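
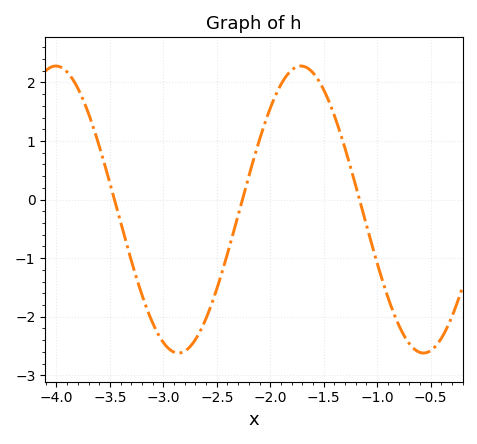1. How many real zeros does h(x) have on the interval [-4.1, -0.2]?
3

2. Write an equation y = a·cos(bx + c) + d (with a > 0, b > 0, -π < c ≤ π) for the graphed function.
y = 2.45cos(2.74x - 1.59) - 0.17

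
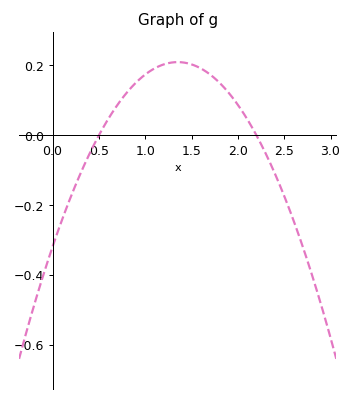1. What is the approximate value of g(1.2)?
0.2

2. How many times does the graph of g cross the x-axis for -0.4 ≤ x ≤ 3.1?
2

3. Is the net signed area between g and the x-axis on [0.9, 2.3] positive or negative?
positive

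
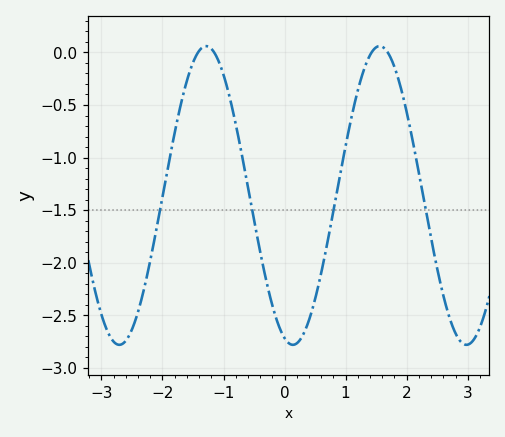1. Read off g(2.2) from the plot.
-1.15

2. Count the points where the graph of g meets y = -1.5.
4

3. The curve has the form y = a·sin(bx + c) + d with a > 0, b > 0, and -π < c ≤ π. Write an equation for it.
y = 1.42sin(2.2x - 1.9) - 1.36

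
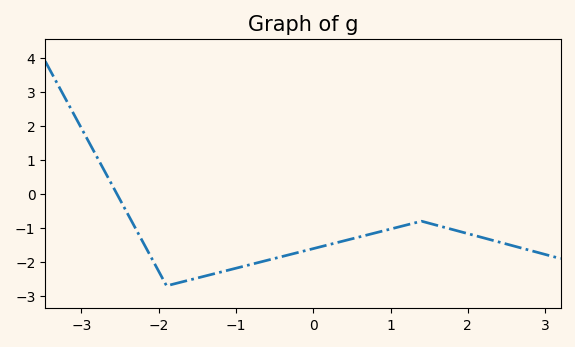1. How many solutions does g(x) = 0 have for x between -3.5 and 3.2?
1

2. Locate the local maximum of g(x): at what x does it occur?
1.4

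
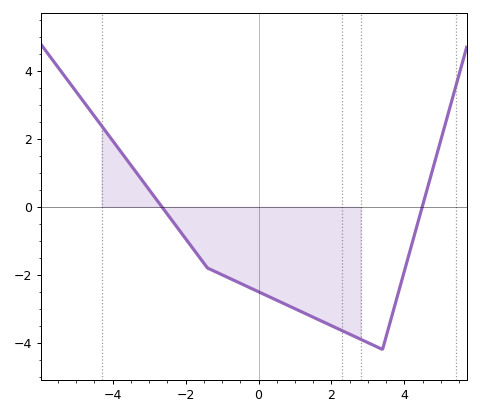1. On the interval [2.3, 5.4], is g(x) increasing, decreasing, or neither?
neither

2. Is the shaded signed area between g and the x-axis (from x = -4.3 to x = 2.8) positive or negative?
negative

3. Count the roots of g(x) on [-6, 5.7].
2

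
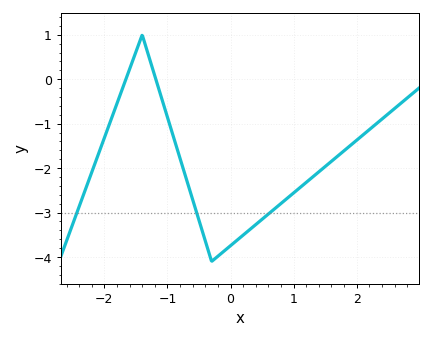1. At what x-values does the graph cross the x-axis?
-1.66, -1.18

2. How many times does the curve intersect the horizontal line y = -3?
3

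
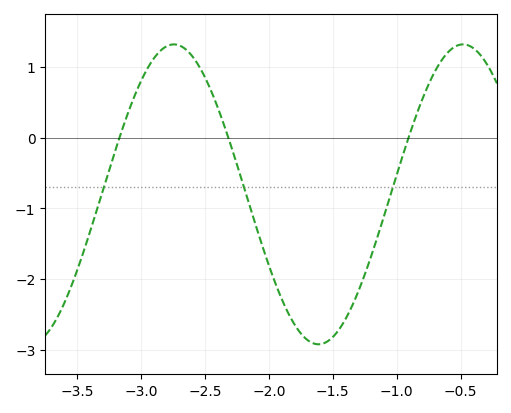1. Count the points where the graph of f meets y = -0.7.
3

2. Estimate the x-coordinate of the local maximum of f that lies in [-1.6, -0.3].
-0.481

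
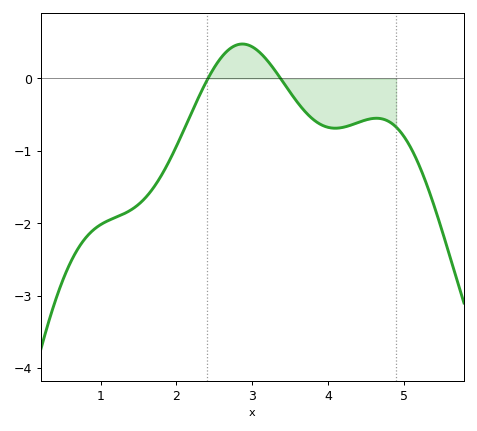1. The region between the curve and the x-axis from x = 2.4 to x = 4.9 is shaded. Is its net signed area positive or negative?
negative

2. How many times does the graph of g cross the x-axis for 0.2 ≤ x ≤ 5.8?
2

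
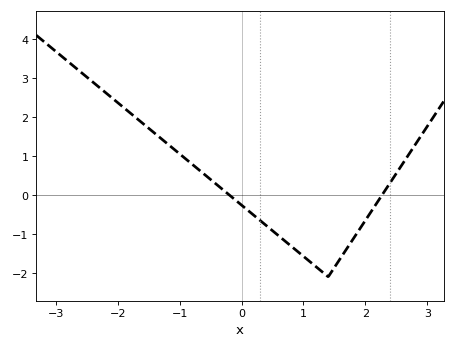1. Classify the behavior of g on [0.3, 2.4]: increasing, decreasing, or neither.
neither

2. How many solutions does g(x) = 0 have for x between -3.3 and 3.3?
2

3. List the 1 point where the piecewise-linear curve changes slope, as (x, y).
(1.4, -2.1)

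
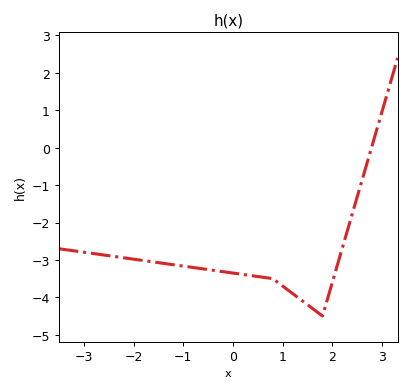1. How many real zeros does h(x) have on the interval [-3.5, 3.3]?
1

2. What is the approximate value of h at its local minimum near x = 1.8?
-4.5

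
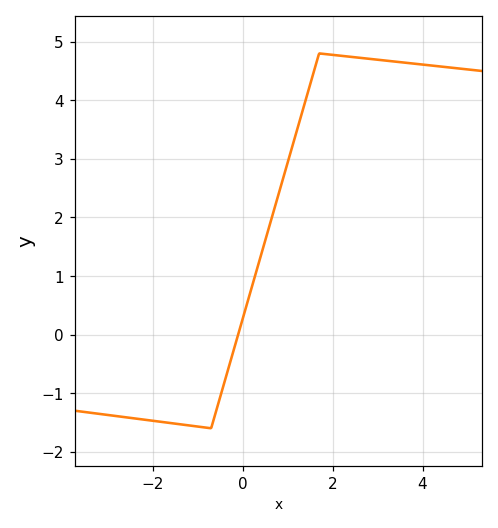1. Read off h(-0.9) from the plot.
-1.58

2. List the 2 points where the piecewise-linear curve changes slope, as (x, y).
(-0.7, -1.6); (1.7, 4.8)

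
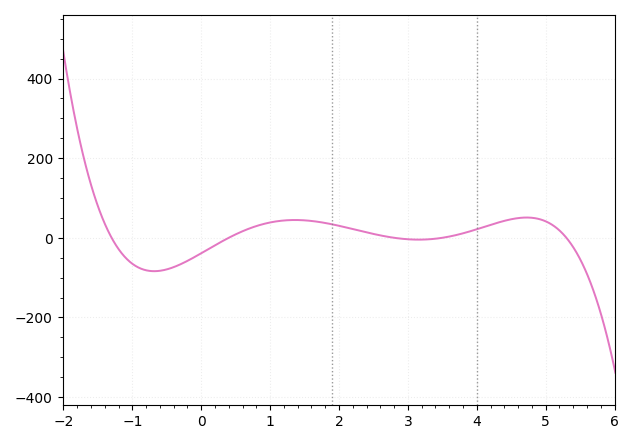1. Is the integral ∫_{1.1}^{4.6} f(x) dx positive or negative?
positive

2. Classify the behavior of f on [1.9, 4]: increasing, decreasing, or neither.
neither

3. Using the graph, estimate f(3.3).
0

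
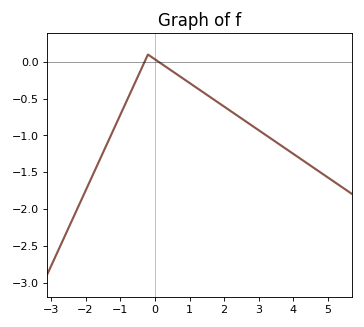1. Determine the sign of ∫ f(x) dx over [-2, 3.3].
negative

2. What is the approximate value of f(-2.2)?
-1.96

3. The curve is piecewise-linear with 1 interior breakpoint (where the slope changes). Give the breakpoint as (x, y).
(-0.2, 0.1)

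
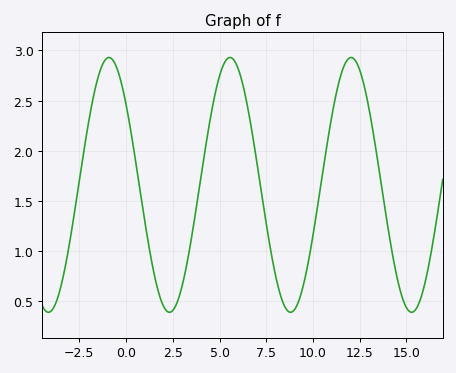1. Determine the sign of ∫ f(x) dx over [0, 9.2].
positive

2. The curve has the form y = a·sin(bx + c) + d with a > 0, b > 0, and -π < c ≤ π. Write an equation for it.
y = 1.27sin(0.97x + 2.5) + 1.66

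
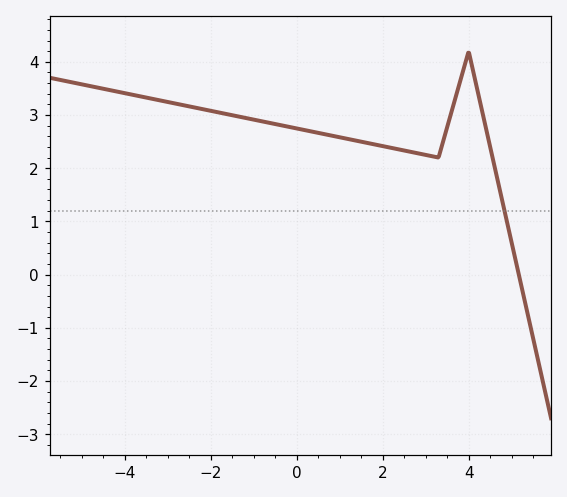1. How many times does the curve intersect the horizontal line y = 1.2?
1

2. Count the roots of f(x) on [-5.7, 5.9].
1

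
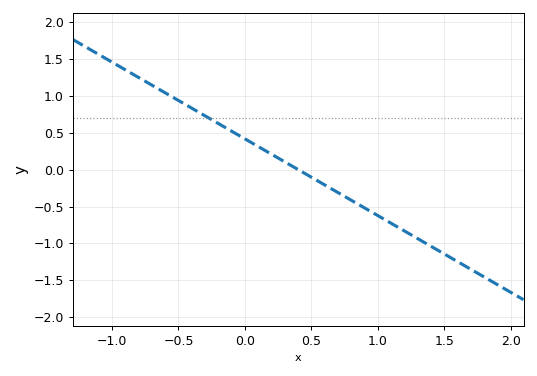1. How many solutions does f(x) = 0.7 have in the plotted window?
1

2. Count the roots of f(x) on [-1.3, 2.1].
1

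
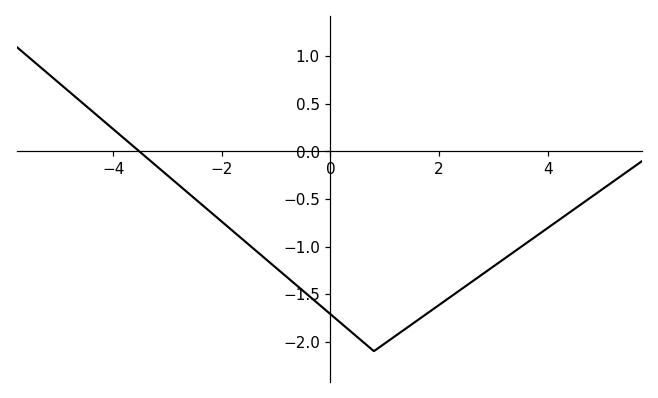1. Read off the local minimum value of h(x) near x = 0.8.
-2.1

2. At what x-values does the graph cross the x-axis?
-3.6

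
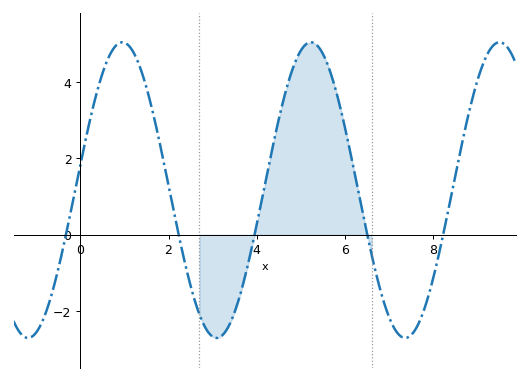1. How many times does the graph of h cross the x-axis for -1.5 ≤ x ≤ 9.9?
5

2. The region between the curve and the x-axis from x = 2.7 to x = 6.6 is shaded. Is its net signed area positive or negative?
positive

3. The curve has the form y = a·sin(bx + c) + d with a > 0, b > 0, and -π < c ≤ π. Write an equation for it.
y = 3.88sin(1.5x + 0.17) + 1.17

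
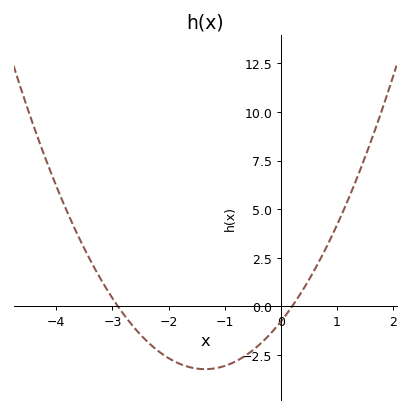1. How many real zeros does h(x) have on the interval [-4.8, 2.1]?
2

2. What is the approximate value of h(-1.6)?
-3.14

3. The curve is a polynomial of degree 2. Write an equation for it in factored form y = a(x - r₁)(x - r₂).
y = 1.34(x + 2.9)(x - 0.2)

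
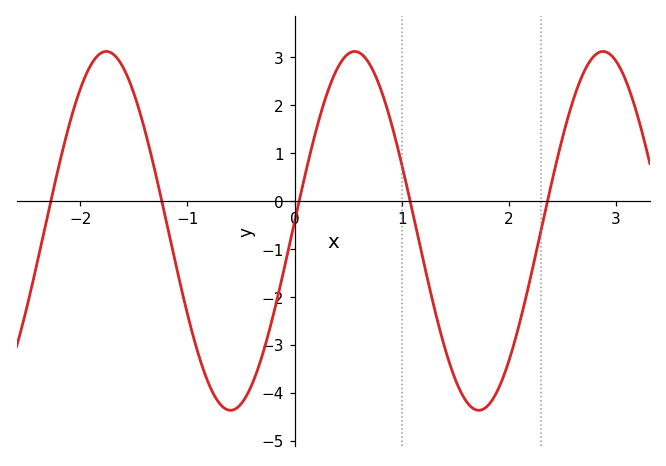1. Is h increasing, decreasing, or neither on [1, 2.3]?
neither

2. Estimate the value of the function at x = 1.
0.766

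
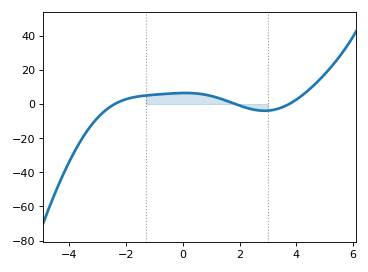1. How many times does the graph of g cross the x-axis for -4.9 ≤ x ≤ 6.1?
3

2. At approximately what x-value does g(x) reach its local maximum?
0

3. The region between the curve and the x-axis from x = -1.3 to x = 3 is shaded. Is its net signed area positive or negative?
positive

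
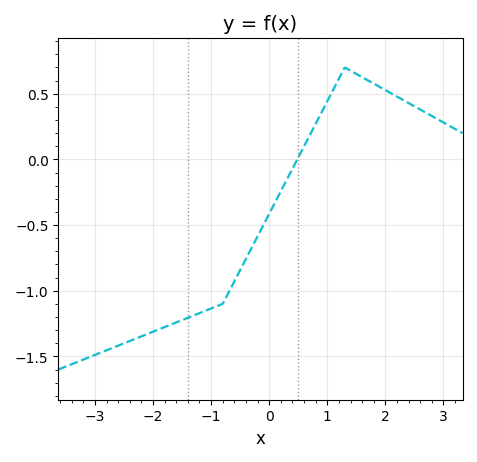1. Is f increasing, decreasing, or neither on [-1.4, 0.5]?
increasing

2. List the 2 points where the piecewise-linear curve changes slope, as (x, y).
(-0.8, -1.1); (1.3, 0.7)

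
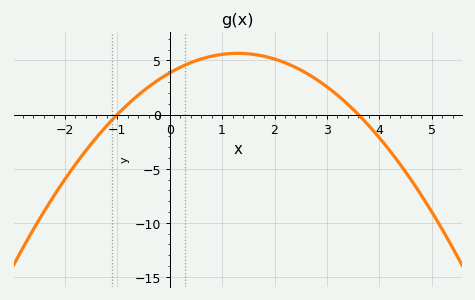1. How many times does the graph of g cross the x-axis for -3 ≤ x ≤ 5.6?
2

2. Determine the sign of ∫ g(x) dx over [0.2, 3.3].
positive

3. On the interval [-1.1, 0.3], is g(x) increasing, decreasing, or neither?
increasing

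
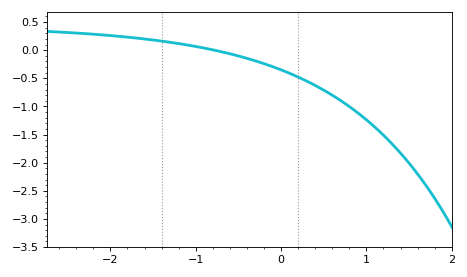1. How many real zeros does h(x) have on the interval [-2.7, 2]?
1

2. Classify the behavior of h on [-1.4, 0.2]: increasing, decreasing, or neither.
decreasing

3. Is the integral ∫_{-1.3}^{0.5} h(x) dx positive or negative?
negative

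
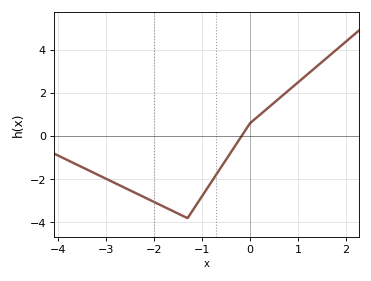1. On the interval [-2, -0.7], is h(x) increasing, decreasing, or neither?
neither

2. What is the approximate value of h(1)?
2.4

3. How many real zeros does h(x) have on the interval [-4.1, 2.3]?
1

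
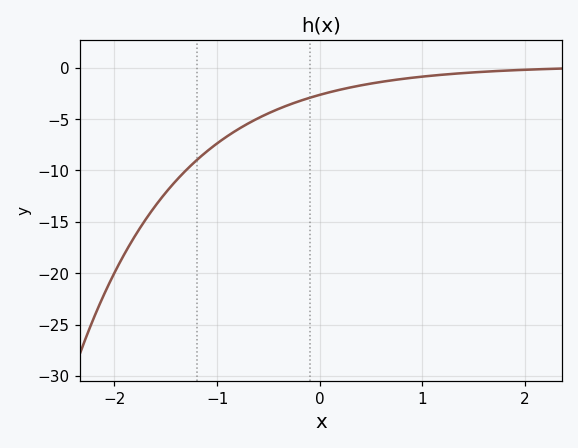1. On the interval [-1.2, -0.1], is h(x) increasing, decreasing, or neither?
increasing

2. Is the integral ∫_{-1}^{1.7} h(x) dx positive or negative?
negative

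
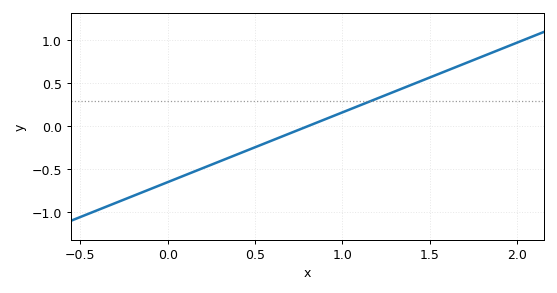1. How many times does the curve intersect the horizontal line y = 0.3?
1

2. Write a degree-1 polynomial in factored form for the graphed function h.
y = 0.81(x - 0.8)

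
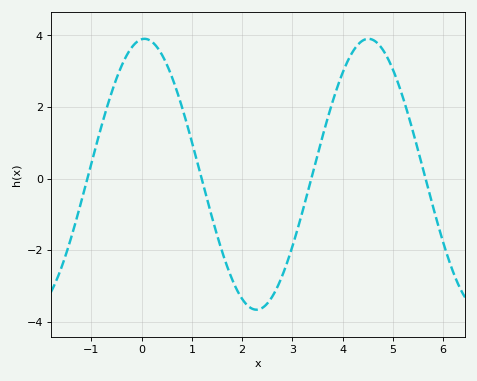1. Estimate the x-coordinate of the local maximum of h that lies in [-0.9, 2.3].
0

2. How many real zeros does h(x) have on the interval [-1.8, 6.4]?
4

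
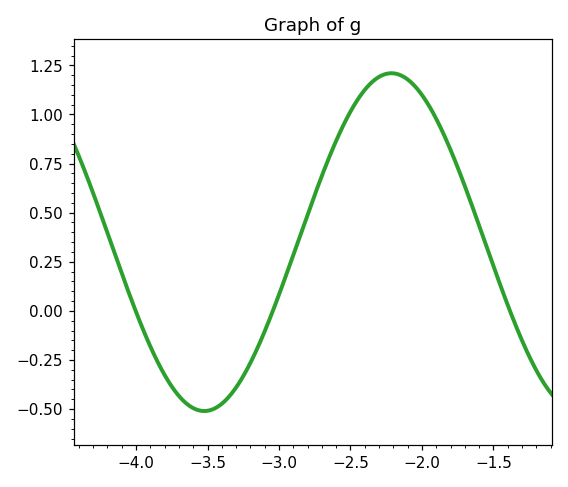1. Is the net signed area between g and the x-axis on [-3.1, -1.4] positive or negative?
positive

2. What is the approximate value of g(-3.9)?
-0.181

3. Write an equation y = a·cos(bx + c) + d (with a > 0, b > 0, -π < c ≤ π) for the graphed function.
y = 0.86cos(2.4x - 0.97) + 0.35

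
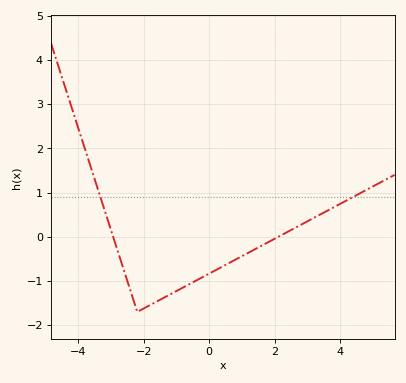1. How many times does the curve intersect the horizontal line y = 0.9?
2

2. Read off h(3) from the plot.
0.349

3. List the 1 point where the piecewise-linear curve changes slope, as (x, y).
(-2.2, -1.7)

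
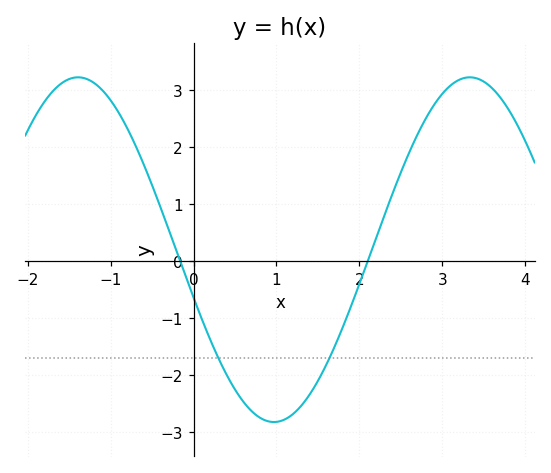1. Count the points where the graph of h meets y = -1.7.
2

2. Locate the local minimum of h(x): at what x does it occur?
1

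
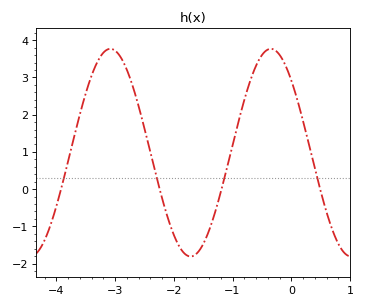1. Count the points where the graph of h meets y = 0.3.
4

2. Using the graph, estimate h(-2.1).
-0.78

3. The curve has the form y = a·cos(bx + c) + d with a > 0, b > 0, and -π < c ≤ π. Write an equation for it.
y = 2.79cos(2.3x + 0.8) + 0.98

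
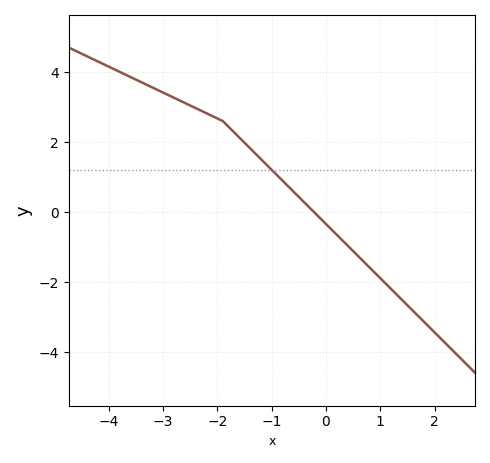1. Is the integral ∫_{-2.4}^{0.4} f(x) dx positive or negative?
positive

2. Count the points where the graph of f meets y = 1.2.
1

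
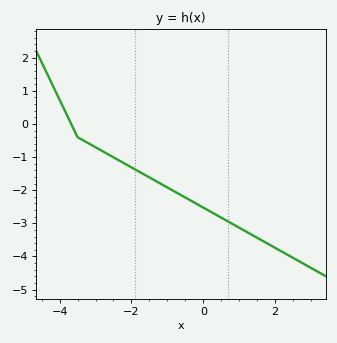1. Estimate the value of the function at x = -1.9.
-1.37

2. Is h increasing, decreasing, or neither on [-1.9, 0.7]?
decreasing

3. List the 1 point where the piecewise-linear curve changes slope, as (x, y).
(-3.5, -0.4)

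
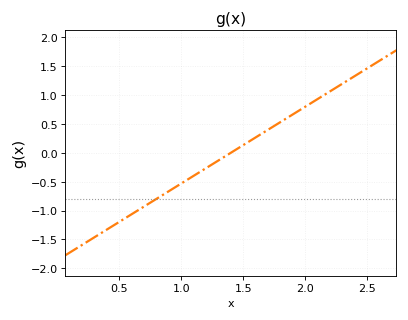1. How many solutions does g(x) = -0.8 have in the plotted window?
1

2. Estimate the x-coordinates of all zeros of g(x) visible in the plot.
1.4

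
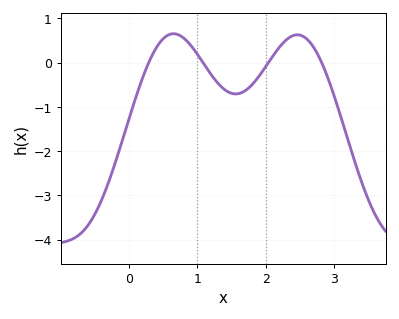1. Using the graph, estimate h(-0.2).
-2.27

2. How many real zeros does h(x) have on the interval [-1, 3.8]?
4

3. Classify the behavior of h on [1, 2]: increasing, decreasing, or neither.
neither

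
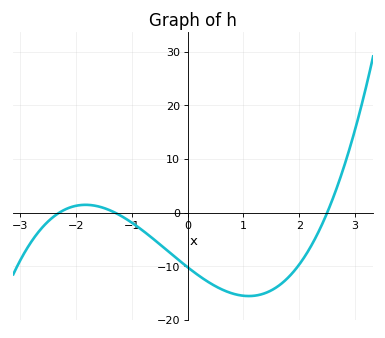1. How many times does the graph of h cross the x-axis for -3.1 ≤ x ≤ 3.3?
3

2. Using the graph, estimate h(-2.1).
1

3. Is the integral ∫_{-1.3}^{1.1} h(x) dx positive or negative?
negative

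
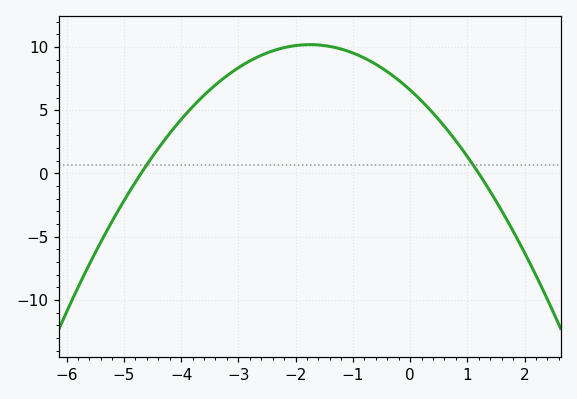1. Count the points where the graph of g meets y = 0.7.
2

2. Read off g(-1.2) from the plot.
9.83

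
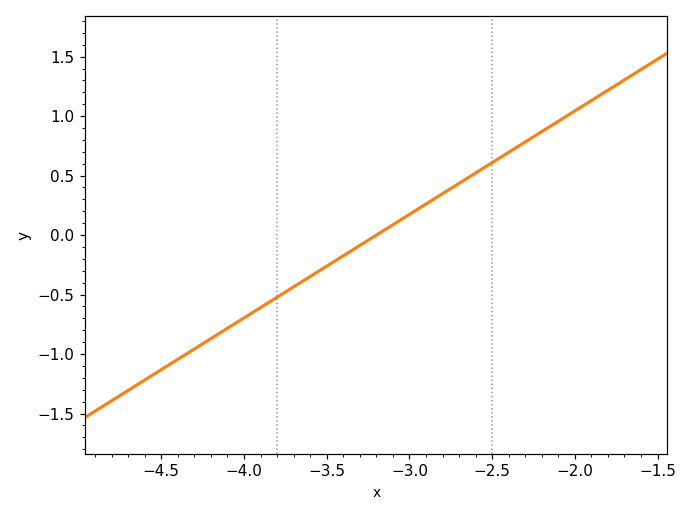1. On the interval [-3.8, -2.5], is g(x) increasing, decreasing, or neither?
increasing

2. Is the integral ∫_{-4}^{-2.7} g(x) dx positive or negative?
negative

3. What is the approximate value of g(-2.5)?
0.609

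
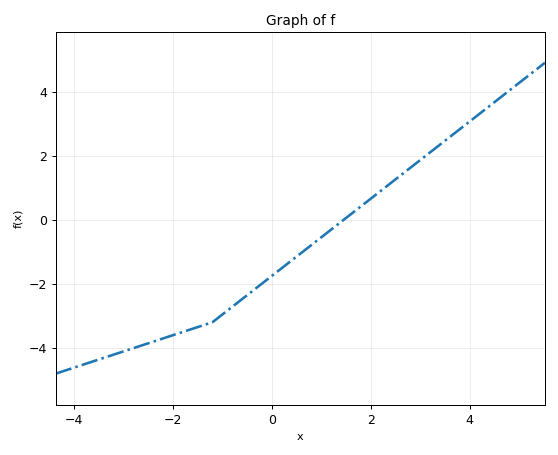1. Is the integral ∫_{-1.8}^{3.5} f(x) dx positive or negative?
negative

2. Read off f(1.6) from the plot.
0.2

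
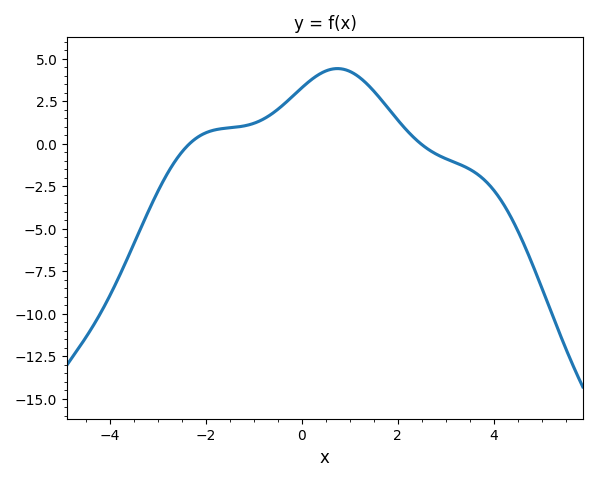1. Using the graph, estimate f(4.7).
-6.5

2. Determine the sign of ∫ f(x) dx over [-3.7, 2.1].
positive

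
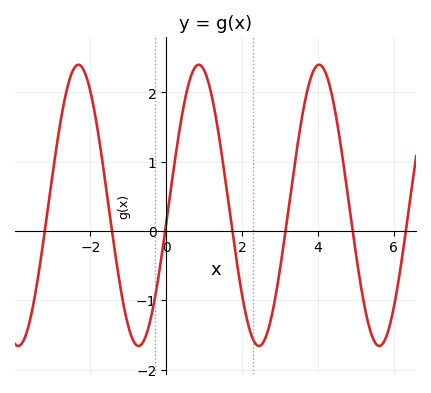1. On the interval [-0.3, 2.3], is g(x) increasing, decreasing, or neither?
neither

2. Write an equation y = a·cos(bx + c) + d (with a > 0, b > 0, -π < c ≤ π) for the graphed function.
y = 2.03cos(2x - 1.7) + 0.37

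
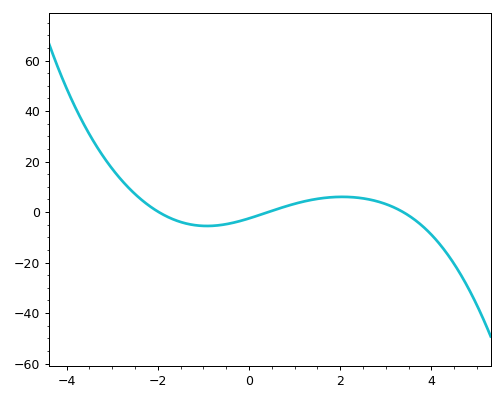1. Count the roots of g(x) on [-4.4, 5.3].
3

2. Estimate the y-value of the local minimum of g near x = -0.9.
-6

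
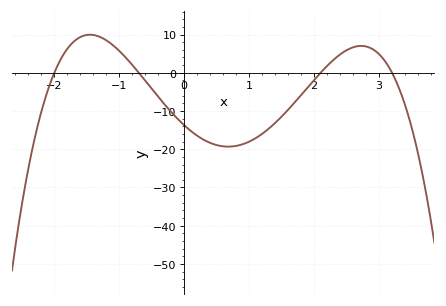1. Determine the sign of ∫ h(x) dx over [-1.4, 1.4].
negative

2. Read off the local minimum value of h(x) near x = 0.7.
-19.3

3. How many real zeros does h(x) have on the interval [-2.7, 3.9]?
4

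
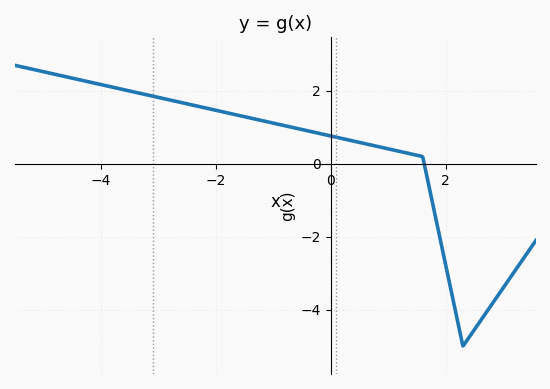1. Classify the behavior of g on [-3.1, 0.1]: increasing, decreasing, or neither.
decreasing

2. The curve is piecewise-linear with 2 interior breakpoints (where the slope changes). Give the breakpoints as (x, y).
(1.6, 0.2); (2.3, -5)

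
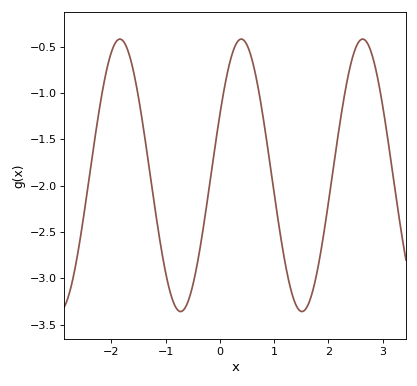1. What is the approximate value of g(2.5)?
-0.518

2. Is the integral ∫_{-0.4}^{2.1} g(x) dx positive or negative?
negative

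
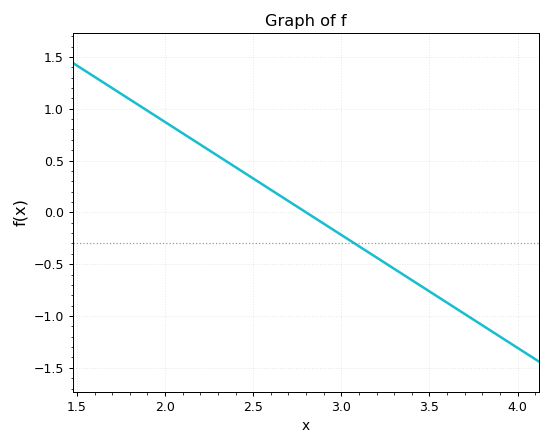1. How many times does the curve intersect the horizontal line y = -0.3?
1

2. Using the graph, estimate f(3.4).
-0.654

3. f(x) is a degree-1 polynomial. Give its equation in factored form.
y = -1.09(x - 2.8)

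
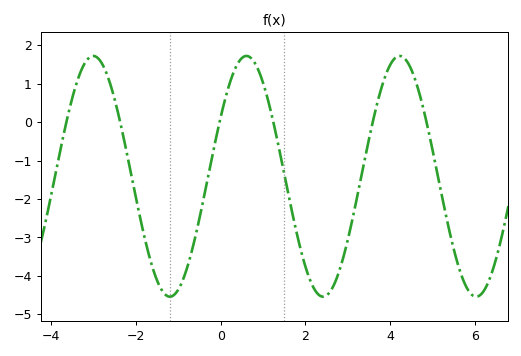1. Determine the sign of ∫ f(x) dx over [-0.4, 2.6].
negative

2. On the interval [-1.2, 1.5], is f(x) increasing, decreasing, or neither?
neither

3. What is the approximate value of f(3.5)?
-0.4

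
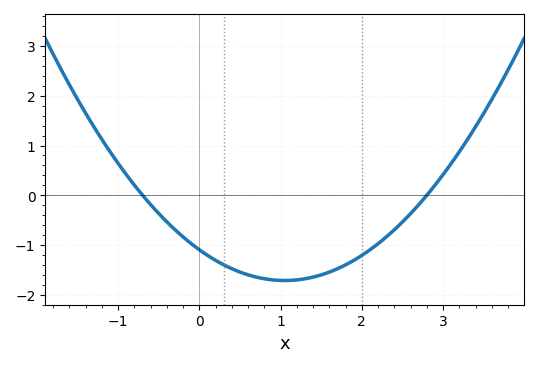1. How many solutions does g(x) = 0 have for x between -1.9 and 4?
2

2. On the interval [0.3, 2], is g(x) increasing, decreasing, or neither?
neither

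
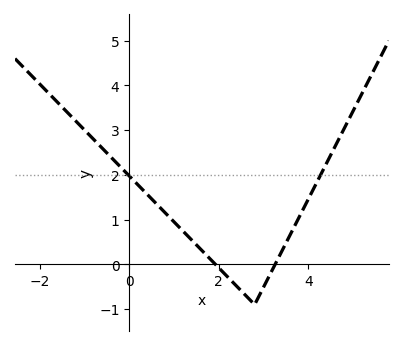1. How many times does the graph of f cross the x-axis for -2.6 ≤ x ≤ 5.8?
2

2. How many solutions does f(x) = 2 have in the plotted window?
2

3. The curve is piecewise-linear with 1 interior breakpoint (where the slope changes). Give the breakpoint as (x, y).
(2.8, -0.9)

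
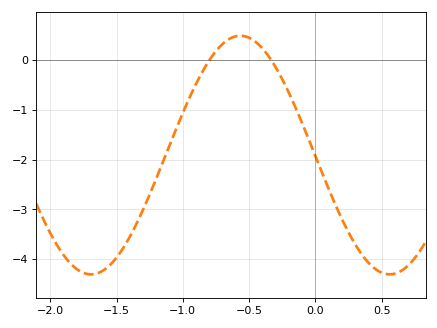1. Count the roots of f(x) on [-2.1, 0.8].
2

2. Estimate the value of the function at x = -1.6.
-4.22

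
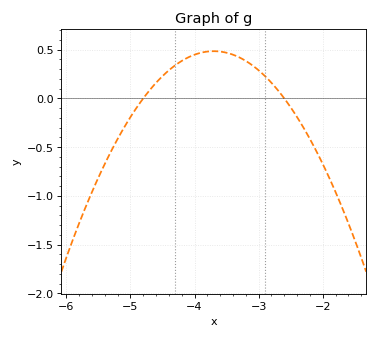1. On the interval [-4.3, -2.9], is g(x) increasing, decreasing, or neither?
neither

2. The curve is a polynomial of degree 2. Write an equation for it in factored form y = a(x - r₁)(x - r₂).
y = -0.4(x + 4.8)(x + 2.6)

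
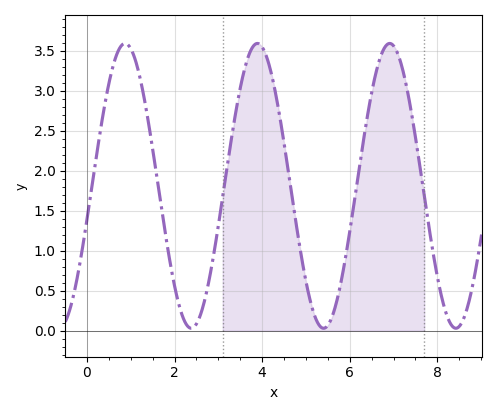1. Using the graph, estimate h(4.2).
3.25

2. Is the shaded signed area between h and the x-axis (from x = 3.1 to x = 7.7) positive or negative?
positive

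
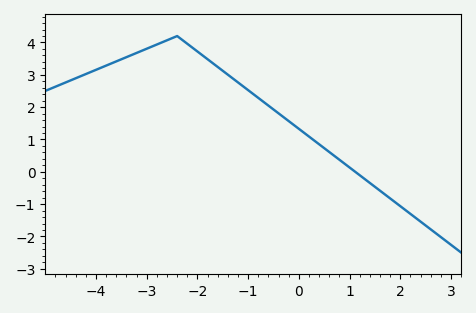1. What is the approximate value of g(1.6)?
-0.583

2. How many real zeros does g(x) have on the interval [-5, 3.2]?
1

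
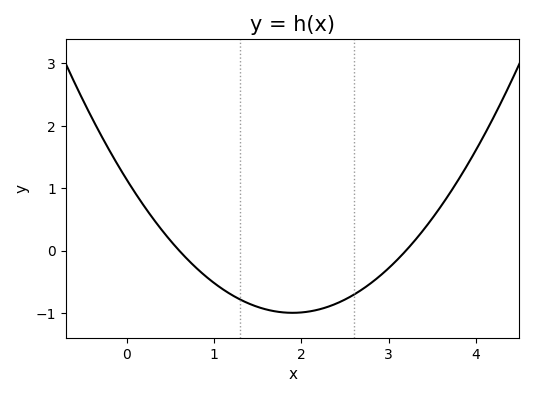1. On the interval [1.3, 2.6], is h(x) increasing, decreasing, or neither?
neither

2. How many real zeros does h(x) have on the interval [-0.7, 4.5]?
2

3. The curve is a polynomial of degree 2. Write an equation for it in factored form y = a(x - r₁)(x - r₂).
y = 0.59(x - 0.6)(x - 3.2)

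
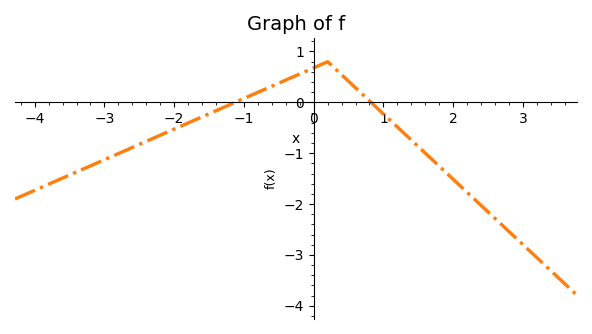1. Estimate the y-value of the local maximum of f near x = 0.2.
0.8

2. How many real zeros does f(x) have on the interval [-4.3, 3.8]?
2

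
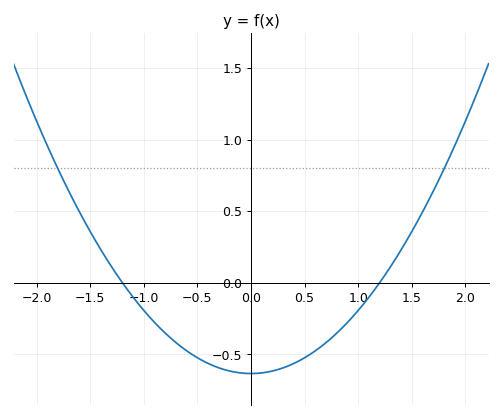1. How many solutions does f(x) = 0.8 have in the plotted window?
2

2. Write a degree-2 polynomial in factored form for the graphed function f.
y = 0.44(x + 1.2)(x - 1.2)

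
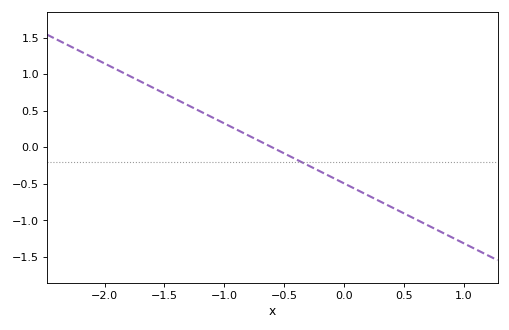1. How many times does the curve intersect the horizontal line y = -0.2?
1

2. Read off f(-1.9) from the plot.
1.05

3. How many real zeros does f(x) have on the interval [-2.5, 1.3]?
1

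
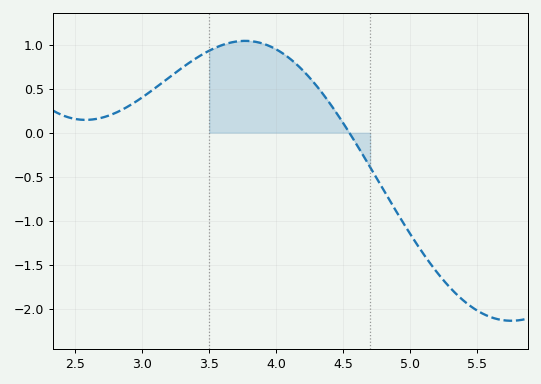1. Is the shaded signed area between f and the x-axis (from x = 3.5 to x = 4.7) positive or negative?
positive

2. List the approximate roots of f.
4.54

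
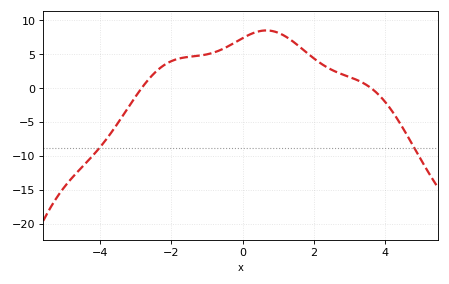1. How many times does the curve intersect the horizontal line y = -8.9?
2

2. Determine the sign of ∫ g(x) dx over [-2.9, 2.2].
positive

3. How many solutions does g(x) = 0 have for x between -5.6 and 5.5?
2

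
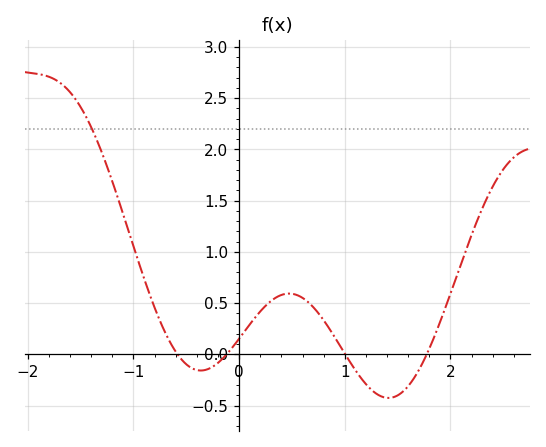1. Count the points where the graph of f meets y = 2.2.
1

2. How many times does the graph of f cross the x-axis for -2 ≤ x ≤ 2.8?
4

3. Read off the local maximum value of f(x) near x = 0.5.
0.6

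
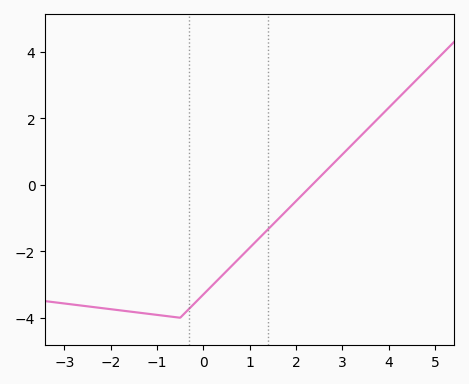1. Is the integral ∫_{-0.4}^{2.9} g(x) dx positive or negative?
negative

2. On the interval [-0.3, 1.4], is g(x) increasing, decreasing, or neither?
increasing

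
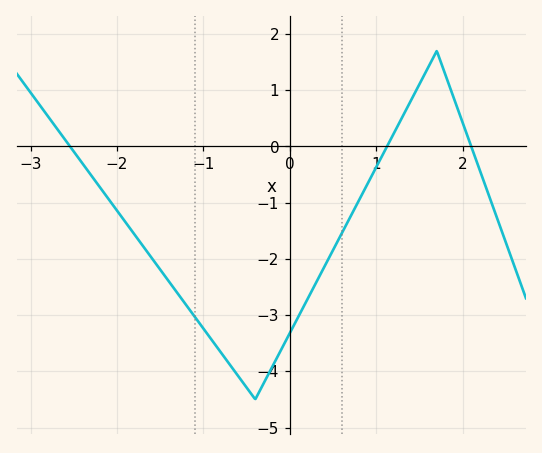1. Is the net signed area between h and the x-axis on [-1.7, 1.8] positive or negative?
negative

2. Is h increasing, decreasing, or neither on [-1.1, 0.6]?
neither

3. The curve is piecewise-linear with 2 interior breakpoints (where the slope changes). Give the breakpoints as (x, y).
(-0.4, -4.5); (1.7, 1.7)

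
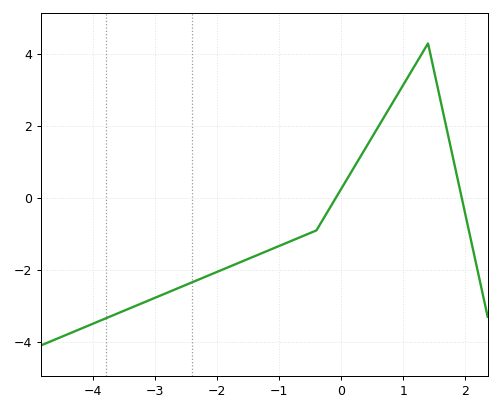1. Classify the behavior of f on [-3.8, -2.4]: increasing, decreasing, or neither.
increasing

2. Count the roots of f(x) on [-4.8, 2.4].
2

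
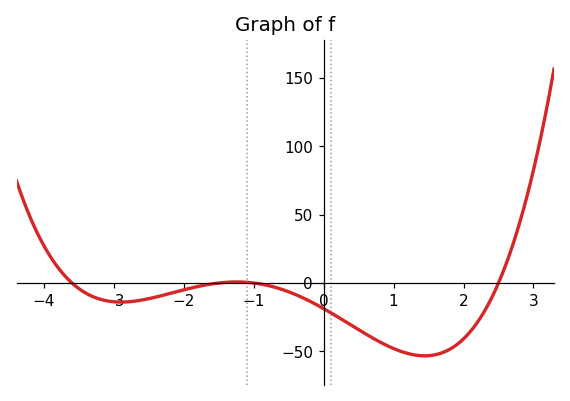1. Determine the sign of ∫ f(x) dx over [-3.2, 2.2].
negative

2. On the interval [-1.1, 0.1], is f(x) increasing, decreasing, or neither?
decreasing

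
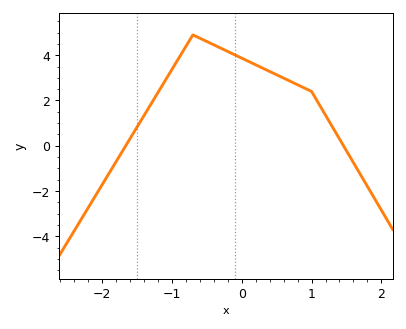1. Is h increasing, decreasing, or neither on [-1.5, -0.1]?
neither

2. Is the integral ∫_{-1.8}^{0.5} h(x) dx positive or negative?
positive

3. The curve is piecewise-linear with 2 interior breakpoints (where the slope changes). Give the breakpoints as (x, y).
(-0.7, 4.9); (1, 2.4)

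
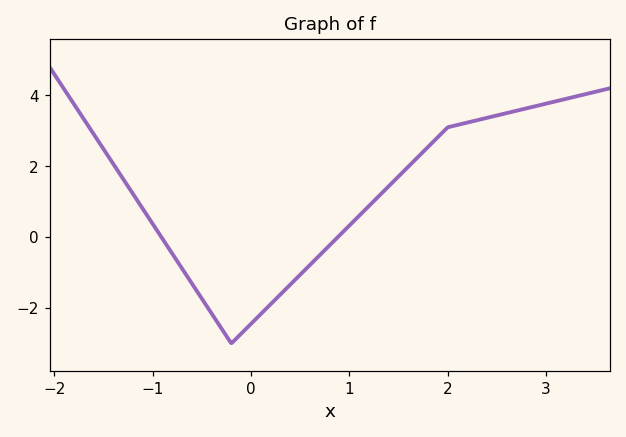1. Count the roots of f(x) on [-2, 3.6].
2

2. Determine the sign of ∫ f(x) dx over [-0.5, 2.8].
positive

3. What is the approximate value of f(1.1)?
0.605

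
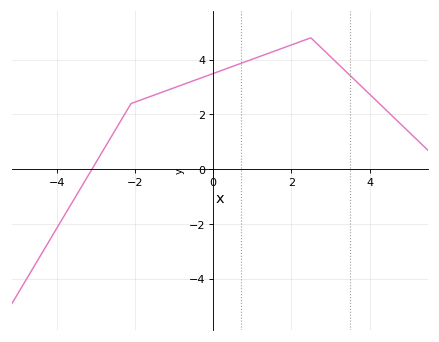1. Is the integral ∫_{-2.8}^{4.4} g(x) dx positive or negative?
positive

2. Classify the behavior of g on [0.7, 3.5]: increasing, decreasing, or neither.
neither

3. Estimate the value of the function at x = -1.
3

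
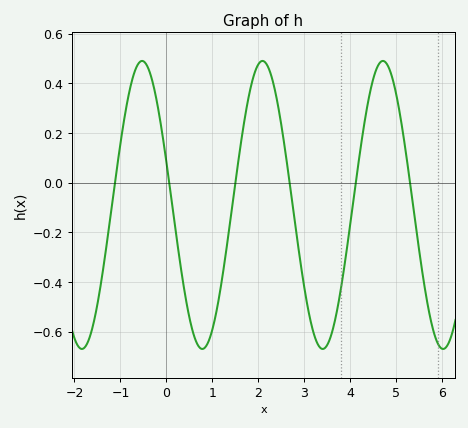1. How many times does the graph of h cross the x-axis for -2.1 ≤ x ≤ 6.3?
6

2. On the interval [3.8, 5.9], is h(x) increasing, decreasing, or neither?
neither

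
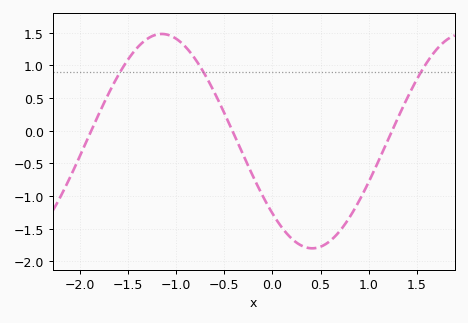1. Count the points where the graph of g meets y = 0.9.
3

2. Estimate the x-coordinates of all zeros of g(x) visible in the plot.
-1.88, -0.417, 1.24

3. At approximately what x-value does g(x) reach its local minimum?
0.413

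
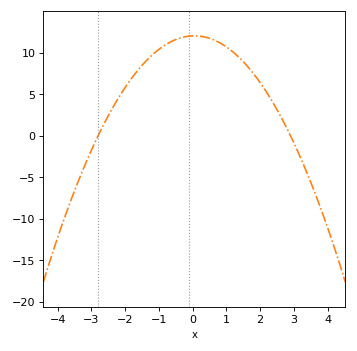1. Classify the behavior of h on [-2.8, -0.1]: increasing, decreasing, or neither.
increasing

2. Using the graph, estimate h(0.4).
11.8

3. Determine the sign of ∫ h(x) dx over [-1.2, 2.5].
positive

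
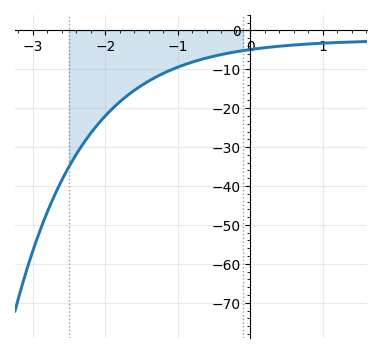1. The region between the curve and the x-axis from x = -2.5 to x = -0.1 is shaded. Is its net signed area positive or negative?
negative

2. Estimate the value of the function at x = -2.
-22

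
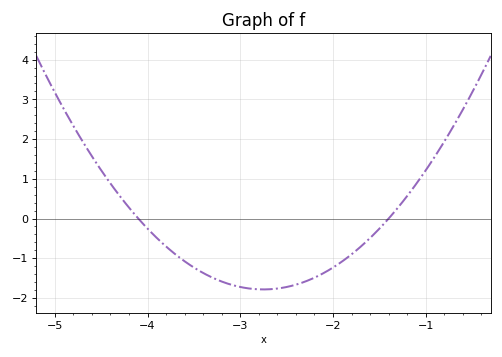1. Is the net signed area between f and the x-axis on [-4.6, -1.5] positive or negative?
negative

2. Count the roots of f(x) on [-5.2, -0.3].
2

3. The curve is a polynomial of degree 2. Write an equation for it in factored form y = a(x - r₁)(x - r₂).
y = 0.98(x + 4.1)(x + 1.4)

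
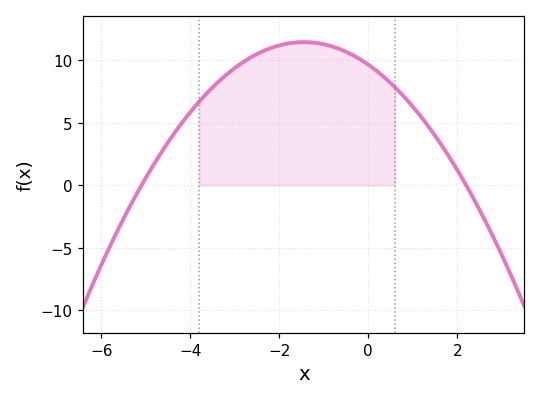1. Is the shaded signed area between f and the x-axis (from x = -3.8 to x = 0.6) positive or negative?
positive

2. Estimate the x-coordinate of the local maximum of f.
-1.45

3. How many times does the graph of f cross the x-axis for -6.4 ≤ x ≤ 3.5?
2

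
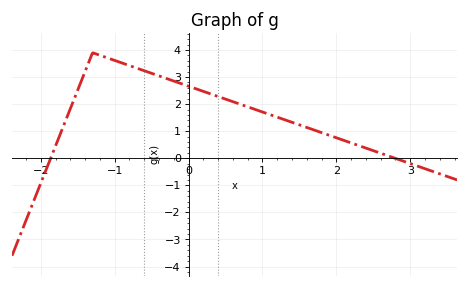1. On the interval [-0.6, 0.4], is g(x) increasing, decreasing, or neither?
decreasing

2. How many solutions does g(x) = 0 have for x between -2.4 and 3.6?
2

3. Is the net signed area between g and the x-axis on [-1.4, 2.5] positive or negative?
positive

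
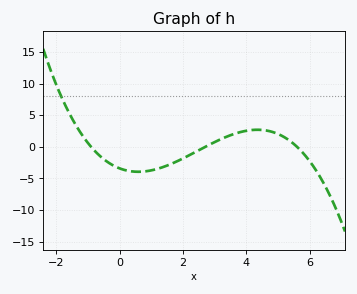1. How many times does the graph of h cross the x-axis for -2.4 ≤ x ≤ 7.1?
3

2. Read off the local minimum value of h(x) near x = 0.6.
-3.94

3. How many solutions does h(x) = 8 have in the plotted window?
1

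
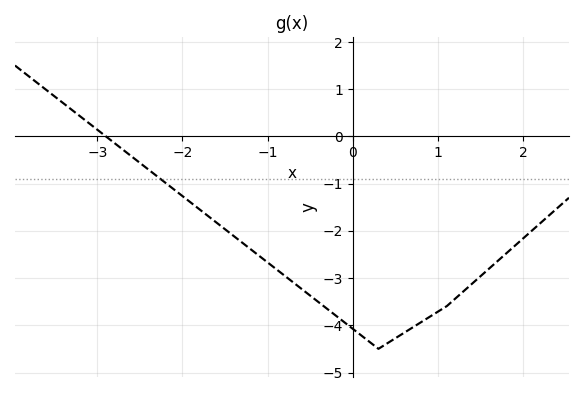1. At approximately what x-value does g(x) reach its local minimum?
0.301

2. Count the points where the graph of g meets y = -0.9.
1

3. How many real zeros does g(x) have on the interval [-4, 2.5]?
1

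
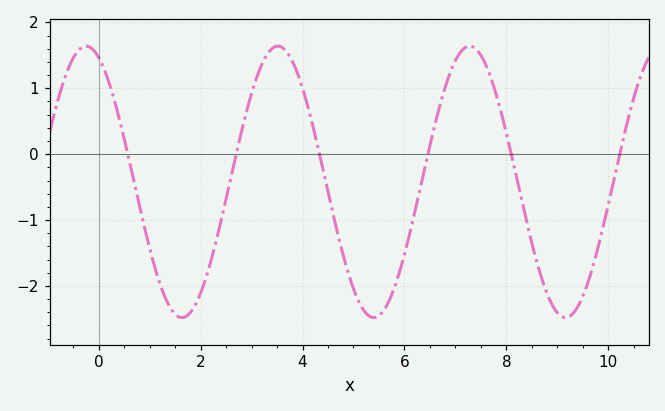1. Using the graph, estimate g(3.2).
1.4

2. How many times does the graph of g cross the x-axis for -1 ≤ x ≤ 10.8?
6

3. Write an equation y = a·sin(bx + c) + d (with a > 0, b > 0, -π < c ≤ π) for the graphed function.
y = 2.06sin(1.7x + 2) - 0.42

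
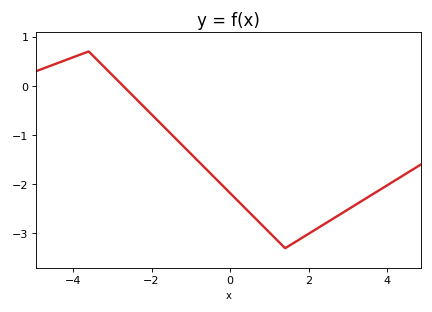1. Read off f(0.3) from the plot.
-2.42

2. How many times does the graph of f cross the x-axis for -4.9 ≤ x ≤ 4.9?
1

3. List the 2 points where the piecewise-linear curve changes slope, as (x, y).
(-3.6, 0.7); (1.4, -3.3)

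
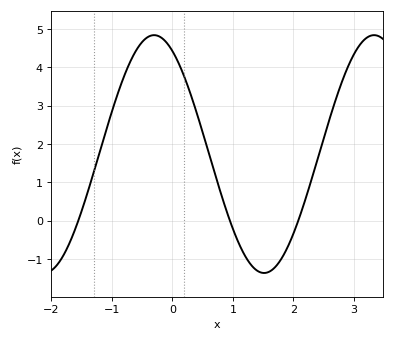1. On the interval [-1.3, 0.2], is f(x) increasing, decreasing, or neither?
neither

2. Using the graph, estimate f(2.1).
0.095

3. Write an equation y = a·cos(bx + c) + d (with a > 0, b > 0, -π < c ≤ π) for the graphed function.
y = 3.1cos(1.73x + 0.52) + 1.74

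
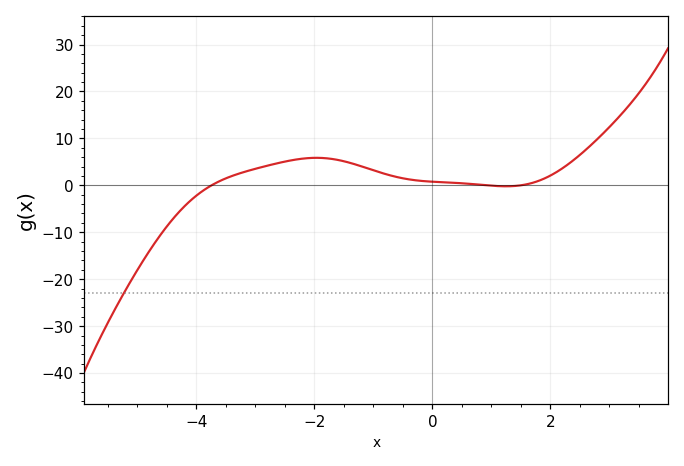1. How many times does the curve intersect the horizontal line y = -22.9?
1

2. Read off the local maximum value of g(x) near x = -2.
6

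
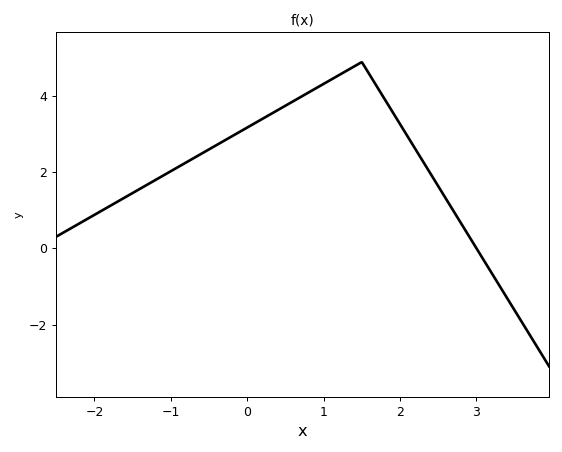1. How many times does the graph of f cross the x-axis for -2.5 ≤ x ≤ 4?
1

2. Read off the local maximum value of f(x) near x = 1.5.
4.8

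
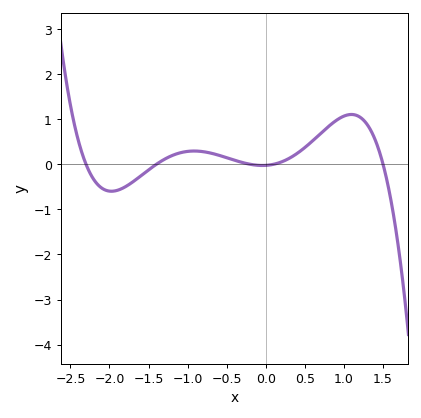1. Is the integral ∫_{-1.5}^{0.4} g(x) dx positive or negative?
positive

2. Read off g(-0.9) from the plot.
0.3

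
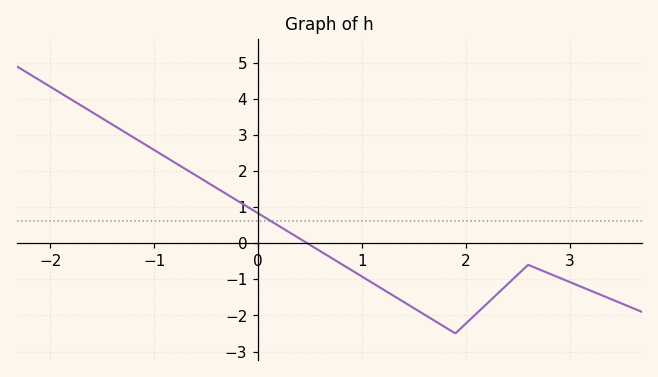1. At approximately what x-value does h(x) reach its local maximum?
2.6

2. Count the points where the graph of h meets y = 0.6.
1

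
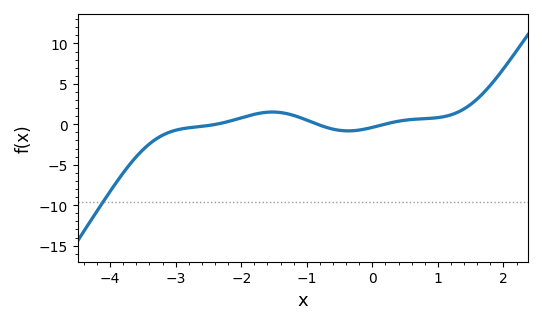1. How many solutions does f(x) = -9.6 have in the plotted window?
1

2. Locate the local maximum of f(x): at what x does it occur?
-1.5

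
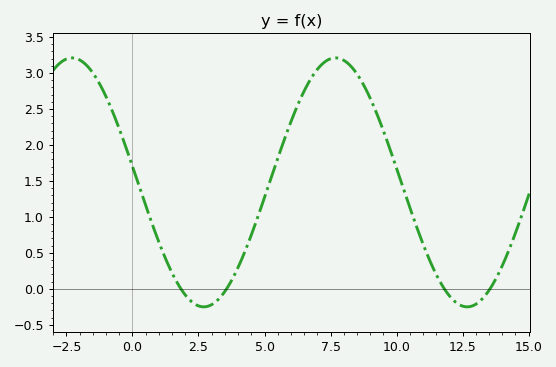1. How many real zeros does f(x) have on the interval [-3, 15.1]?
4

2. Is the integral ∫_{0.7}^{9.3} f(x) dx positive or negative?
positive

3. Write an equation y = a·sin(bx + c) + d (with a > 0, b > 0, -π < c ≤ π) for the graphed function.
y = 1.73sin(0.63x + 3) + 1.48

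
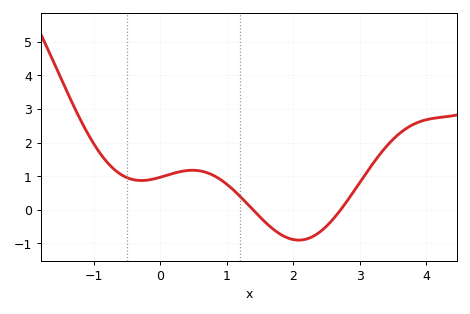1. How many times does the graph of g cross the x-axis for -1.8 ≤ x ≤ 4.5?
2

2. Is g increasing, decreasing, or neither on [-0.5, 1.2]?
neither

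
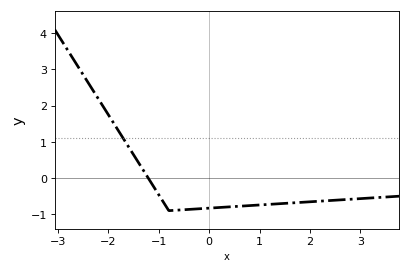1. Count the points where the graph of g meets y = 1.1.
1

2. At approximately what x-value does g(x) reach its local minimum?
-0.798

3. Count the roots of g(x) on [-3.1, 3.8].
1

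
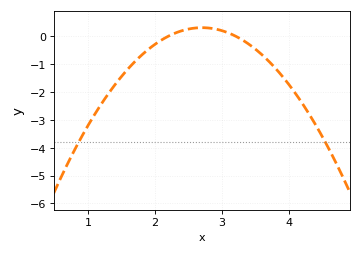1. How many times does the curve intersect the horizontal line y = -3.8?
2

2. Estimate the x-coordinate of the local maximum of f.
2.7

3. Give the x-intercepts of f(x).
2.2, 3.2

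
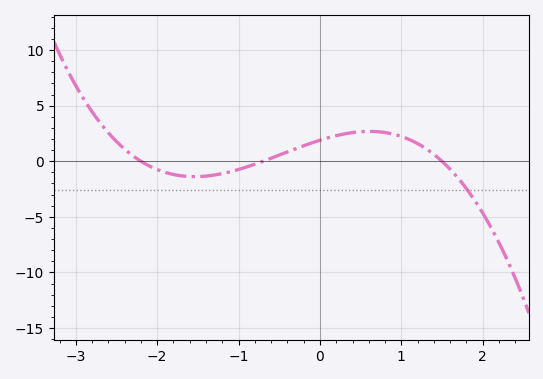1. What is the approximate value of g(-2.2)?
0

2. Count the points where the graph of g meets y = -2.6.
1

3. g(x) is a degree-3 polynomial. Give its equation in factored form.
y = -0.82(x + 2.2)(x + 0.7)(x - 1.5)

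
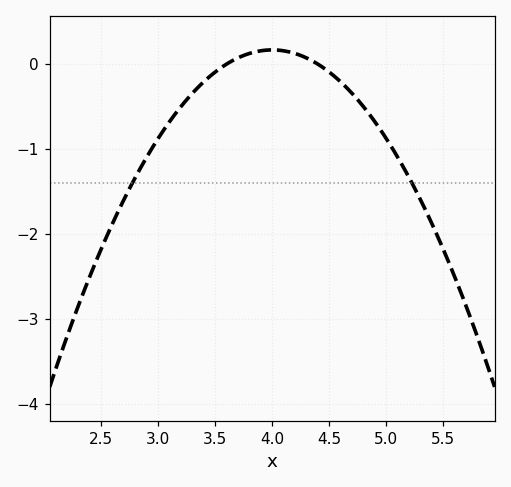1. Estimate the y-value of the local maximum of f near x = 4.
0.2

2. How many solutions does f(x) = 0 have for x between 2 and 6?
2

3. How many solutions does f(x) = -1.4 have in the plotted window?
2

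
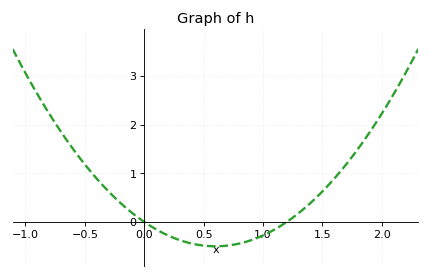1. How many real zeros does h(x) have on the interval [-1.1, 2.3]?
2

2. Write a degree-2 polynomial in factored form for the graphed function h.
y = 1.39(x - 0)(x - 1.2)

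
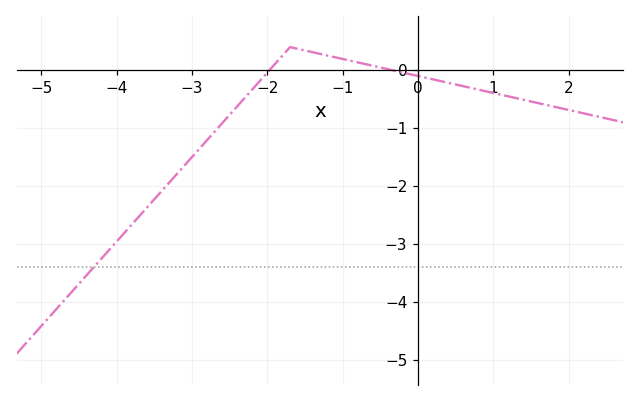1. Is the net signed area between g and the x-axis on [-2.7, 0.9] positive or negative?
negative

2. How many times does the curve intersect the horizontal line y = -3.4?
1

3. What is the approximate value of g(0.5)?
-0.246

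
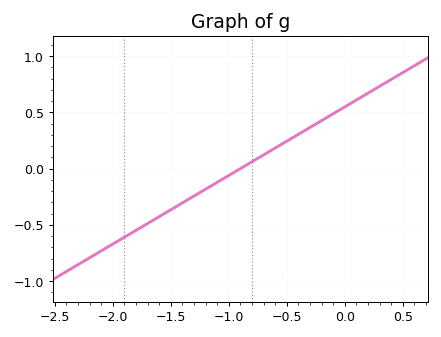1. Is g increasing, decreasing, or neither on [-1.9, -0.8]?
increasing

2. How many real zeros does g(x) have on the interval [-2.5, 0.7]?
1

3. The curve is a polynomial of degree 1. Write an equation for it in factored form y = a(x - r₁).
y = 0.61(x + 0.9)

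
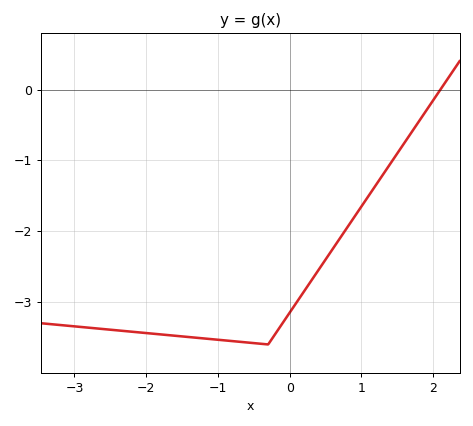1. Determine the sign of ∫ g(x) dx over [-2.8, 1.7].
negative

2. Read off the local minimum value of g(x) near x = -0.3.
-3.6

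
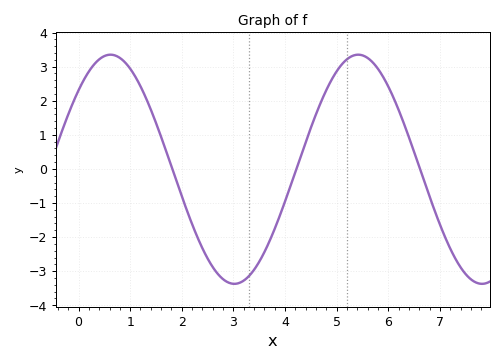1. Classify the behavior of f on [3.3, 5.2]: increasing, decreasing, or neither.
increasing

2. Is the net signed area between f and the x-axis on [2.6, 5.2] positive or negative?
negative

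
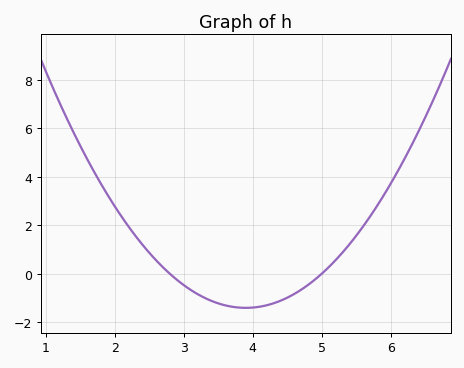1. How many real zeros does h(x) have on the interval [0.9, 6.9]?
2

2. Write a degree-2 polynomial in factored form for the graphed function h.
y = 1.16(x - 2.8)(x - 5)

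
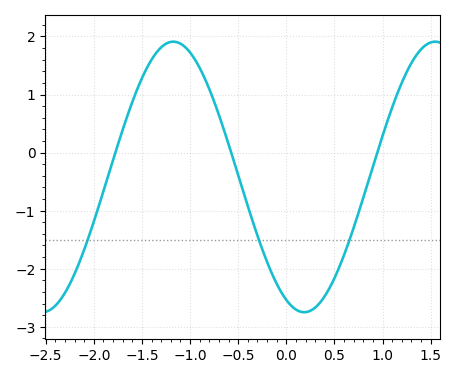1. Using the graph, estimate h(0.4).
-2.47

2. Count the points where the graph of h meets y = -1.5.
3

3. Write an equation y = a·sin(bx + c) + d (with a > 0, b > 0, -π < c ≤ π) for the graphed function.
y = 2.33sin(2.31x - 2) - 0.42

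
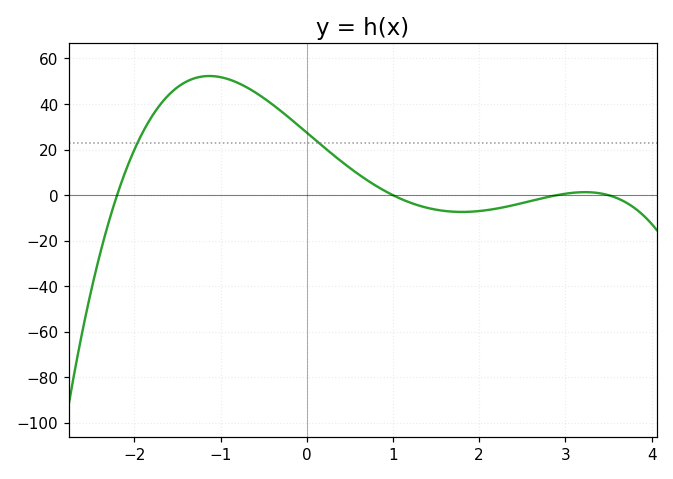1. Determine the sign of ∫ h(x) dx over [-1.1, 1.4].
positive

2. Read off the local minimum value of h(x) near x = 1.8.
-8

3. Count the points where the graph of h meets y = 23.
2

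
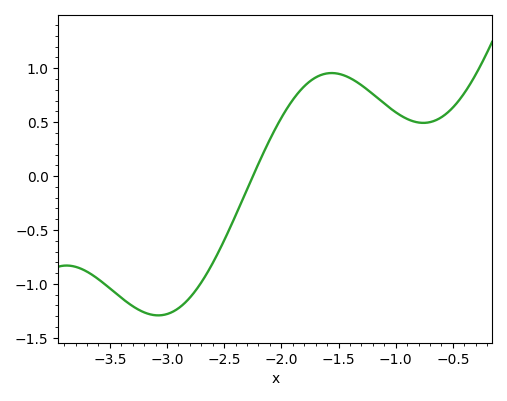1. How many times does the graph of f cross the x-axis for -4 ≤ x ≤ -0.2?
1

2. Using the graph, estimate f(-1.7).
0.915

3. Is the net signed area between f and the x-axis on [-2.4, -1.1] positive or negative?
positive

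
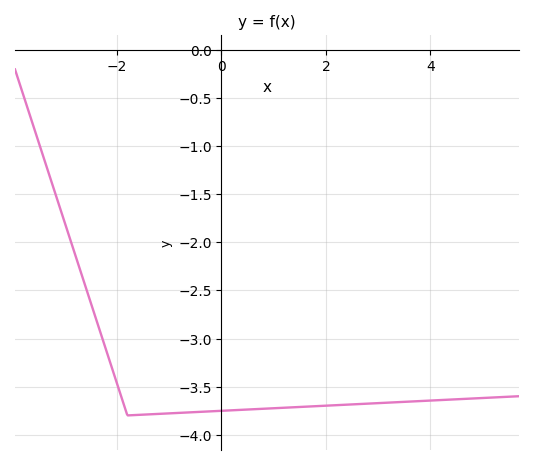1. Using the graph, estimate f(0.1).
-3.75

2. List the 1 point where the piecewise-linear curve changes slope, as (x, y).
(-1.8, -3.8)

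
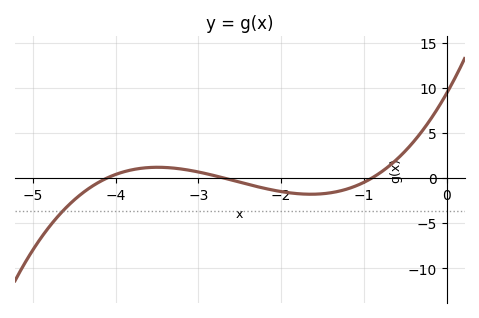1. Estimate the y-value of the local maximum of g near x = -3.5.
1.17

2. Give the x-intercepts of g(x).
-4.1, -2.7, -0.9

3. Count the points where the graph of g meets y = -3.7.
1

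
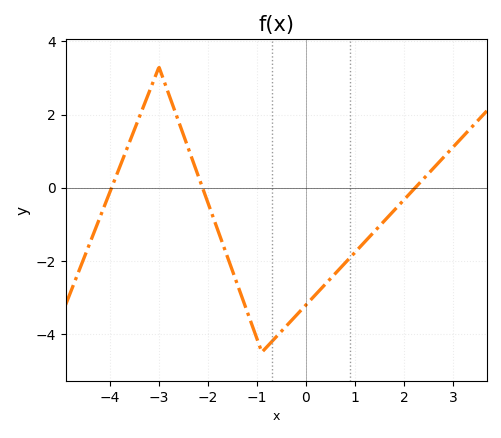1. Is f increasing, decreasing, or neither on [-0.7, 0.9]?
increasing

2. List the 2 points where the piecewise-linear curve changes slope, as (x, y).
(-3, 3.3); (-0.9, -4.5)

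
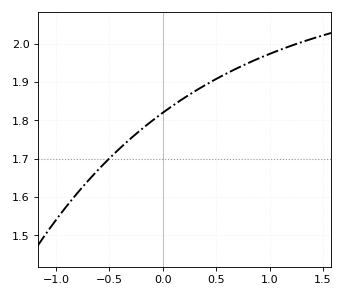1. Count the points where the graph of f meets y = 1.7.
1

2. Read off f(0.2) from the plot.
1.86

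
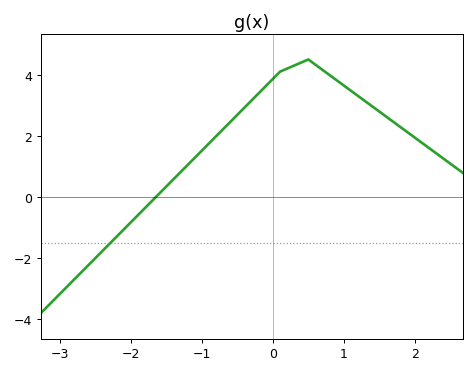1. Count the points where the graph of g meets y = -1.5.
1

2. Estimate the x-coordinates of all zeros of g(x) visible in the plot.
-1.65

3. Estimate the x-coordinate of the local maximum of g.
0.5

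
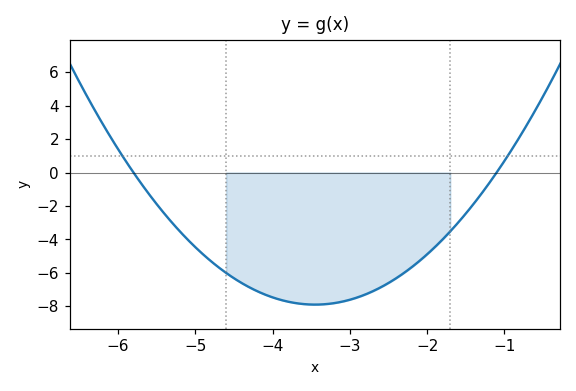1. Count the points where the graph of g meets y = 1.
2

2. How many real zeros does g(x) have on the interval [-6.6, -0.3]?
2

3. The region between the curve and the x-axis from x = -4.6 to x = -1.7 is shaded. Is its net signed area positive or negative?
negative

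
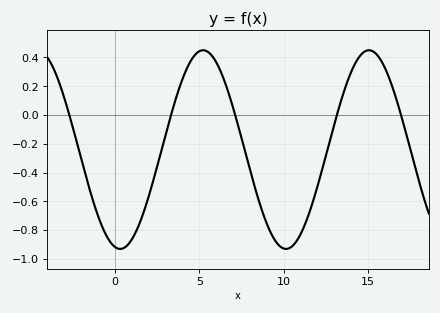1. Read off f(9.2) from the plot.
-0.82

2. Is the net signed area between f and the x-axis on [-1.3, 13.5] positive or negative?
negative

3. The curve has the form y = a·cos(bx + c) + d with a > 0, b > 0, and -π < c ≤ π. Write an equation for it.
y = 0.69cos(0.64x + 2.9) - 0.24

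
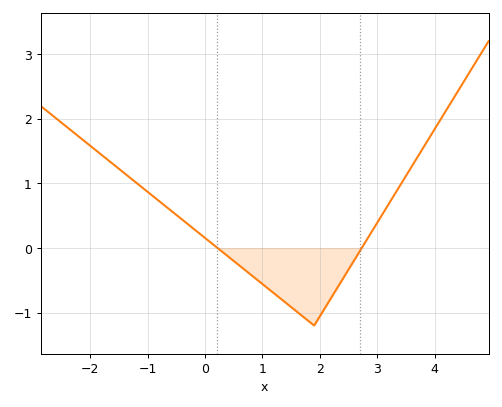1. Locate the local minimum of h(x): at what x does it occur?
1.8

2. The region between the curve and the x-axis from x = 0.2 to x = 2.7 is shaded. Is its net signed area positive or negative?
negative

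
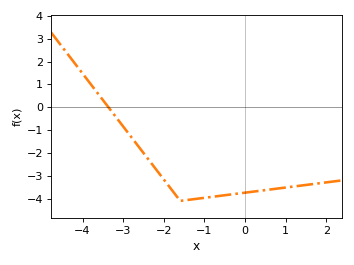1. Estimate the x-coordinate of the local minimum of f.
-1.6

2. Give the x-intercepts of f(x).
-3.4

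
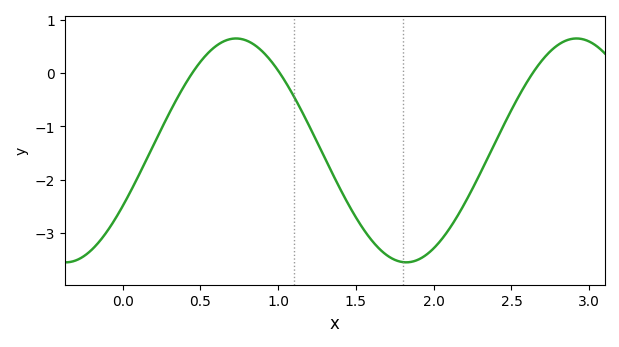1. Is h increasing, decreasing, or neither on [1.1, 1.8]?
decreasing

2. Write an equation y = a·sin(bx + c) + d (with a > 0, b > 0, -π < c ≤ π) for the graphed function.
y = 2.1sin(2.9x - 0.52) - 1.45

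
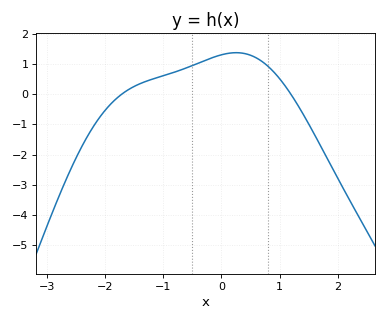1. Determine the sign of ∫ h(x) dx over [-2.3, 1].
positive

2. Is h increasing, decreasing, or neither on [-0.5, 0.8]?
neither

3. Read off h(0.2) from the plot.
1.37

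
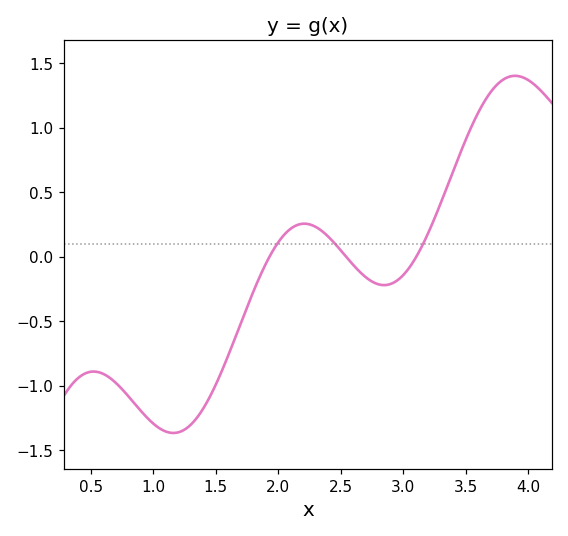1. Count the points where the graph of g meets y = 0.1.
3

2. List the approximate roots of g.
1.93, 2.54, 3.1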